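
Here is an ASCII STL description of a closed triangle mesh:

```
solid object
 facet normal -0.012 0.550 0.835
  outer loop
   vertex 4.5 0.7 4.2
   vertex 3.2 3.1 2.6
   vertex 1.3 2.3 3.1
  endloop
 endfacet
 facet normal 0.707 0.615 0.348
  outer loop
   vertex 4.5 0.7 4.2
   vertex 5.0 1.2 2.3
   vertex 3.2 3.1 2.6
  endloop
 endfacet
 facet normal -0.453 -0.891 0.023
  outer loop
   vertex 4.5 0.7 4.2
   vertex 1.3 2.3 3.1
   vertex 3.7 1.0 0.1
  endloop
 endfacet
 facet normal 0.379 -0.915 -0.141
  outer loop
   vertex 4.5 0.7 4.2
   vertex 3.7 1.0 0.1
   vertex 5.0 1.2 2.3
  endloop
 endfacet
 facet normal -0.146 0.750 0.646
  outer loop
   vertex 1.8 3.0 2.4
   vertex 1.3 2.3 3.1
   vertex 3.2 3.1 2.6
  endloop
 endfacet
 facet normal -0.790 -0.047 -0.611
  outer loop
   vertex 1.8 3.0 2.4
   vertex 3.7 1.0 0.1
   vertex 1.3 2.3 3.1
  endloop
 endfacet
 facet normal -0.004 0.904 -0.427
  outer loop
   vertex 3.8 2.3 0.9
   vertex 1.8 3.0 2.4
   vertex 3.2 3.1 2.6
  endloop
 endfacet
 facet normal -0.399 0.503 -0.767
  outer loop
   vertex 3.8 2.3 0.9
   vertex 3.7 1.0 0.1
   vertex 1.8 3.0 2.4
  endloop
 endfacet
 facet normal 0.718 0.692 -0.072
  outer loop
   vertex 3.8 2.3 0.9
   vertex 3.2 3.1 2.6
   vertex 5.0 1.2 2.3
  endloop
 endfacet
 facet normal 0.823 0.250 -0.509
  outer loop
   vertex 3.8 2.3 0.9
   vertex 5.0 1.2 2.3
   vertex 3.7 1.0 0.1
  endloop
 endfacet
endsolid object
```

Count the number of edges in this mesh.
15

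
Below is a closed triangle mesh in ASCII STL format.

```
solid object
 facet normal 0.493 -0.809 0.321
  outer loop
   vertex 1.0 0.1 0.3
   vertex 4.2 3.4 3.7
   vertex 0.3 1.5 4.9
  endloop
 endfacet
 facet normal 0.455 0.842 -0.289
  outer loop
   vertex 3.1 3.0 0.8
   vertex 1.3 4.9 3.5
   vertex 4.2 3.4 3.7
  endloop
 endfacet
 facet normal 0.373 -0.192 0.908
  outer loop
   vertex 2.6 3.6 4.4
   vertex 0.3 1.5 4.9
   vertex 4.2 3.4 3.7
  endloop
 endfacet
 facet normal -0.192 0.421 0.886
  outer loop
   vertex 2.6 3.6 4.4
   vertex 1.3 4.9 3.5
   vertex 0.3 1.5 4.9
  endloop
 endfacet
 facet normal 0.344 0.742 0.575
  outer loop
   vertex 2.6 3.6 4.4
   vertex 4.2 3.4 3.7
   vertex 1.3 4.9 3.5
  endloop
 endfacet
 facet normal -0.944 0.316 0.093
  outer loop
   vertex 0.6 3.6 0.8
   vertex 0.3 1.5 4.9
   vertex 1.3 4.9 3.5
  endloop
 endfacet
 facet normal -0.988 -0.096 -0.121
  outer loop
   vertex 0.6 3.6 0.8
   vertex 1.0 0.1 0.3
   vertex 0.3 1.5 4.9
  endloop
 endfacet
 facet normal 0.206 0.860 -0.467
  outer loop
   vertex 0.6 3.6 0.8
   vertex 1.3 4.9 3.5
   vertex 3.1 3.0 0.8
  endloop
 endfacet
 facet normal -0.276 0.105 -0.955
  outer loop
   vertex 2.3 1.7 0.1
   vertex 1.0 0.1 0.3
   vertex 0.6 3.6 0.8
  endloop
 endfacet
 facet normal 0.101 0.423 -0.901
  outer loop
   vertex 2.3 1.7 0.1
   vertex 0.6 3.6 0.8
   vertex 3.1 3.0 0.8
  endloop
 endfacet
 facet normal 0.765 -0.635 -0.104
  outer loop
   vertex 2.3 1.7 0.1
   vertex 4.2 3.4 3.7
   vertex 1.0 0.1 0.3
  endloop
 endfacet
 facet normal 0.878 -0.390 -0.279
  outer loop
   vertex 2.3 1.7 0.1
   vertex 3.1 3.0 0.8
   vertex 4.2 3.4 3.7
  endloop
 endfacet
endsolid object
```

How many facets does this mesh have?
12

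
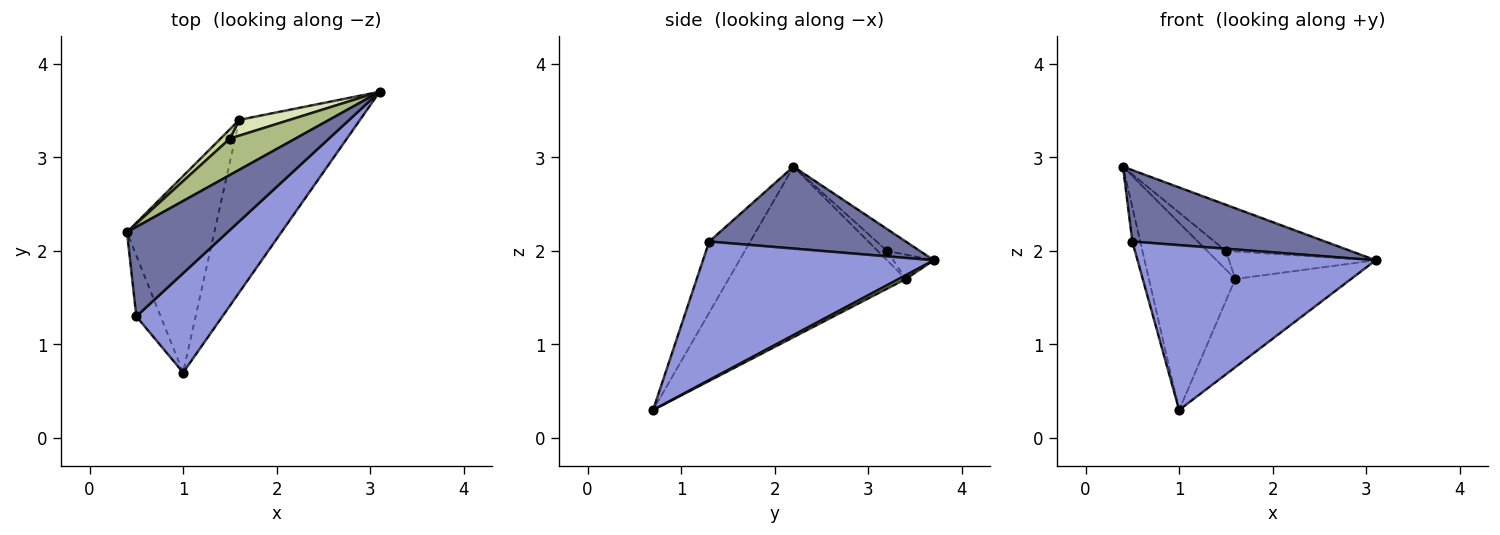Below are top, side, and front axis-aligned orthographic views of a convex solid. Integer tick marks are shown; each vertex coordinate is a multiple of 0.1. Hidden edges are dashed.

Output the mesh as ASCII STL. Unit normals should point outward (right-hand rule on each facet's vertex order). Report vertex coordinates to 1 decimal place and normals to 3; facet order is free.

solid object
 facet normal 0.537 -0.526 0.659
  outer loop
   vertex 0.5 1.3 2.1
   vertex 3.1 3.7 1.9
   vertex 0.4 2.2 2.9
  endloop
 endfacet
 facet normal -0.931 0.180 -0.318
  outer loop
   vertex 0.5 1.3 2.1
   vertex 0.4 2.2 2.9
   vertex 1.0 0.7 0.3
  endloop
 endfacet
 facet normal 0.639 -0.659 0.397
  outer loop
   vertex 0.5 1.3 2.1
   vertex 1.0 0.7 0.3
   vertex 3.1 3.7 1.9
  endloop
 endfacet
 facet normal -0.816 0.398 -0.418
  outer loop
   vertex 1.6 3.4 1.7
   vertex 1.0 0.7 0.3
   vertex 0.4 2.2 2.9
  endloop
 endfacet
 facet normal 0.028 0.455 -0.890
  outer loop
   vertex 1.6 3.4 1.7
   vertex 3.1 3.7 1.9
   vertex 1.0 0.7 0.3
  endloop
 endfacet
 facet normal -0.202 0.769 0.607
  outer loop
   vertex 1.5 3.2 2.0
   vertex 0.4 2.2 2.9
   vertex 3.1 3.7 1.9
  endloop
 endfacet
 facet normal -0.408 0.816 0.408
  outer loop
   vertex 1.5 3.2 2.0
   vertex 1.6 3.4 1.7
   vertex 0.4 2.2 2.9
  endloop
 endfacet
 facet normal -0.233 0.843 0.484
  outer loop
   vertex 1.5 3.2 2.0
   vertex 3.1 3.7 1.9
   vertex 1.6 3.4 1.7
  endloop
 endfacet
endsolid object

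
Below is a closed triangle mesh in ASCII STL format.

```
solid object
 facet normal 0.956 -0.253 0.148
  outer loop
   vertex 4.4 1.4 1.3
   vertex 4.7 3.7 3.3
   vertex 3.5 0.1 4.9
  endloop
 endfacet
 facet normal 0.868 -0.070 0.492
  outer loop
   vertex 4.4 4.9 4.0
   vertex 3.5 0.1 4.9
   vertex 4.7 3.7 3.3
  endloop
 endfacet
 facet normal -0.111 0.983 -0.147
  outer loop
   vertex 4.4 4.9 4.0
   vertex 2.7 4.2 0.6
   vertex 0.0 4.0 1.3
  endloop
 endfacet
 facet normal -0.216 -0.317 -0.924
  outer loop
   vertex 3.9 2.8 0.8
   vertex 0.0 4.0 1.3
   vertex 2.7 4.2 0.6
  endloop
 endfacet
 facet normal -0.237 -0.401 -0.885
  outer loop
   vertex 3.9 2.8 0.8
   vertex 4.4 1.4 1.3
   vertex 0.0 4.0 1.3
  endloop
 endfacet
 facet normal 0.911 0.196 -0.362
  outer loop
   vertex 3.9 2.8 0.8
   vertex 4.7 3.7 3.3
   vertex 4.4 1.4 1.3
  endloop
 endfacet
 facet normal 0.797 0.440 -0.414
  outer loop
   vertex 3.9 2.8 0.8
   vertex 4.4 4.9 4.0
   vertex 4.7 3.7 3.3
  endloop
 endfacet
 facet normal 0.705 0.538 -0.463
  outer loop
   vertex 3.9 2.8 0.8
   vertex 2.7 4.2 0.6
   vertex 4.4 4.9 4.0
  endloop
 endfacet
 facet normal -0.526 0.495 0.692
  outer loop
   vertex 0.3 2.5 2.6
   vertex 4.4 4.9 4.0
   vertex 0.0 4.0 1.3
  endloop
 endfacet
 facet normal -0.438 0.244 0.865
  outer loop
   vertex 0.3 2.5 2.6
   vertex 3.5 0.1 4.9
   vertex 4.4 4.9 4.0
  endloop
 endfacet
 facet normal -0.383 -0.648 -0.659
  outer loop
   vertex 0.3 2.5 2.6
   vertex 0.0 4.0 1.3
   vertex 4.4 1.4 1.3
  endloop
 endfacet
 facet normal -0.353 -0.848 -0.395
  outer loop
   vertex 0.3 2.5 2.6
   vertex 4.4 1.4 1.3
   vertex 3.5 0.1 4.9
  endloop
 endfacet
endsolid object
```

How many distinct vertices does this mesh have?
8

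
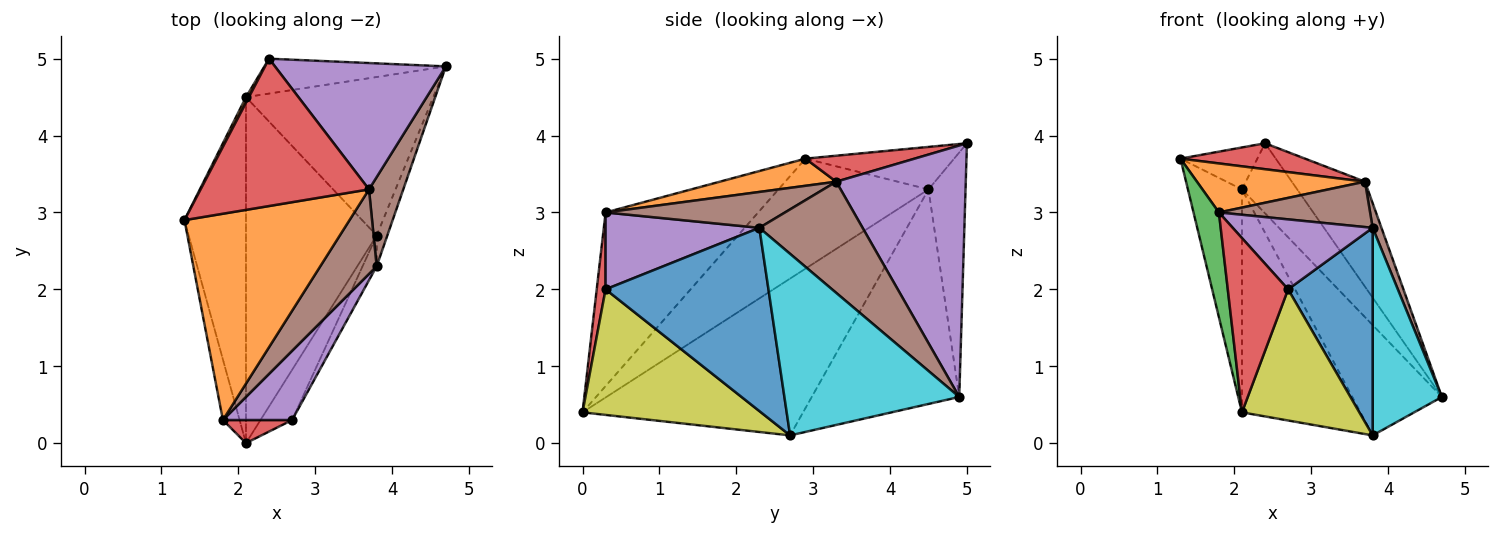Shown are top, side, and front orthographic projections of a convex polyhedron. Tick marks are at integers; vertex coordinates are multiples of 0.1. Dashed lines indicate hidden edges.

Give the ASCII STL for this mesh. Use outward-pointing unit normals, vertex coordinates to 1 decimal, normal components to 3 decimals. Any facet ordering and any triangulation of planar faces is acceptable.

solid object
 facet normal -0.833 0.300 -0.465
  outer loop
   vertex 2.1 4.5 3.3
   vertex 2.1 0.0 0.4
   vertex 1.3 2.9 3.7
  endloop
 endfacet
 facet normal -0.887 0.459 0.061
  outer loop
   vertex 2.1 4.5 3.3
   vertex 1.3 2.9 3.7
   vertex 2.4 5.0 3.9
  endloop
 endfacet
 facet normal -0.515 0.767 -0.382
  outer loop
   vertex 2.1 4.5 3.3
   vertex 2.4 5.0 3.9
   vertex 4.7 4.9 0.6
  endloop
 endfacet
 facet normal 0.150 -0.171 0.974
  outer loop
   vertex 3.7 3.3 3.4
   vertex 2.4 5.0 3.9
   vertex 1.3 2.9 3.7
  endloop
 endfacet
 facet normal 0.749 0.423 0.509
  outer loop
   vertex 3.7 3.3 3.4
   vertex 4.7 4.9 0.6
   vertex 2.4 5.0 3.9
  endloop
 endfacet
 facet normal 0.952 -0.081 0.294
  outer loop
   vertex 3.7 3.3 3.4
   vertex 3.8 2.3 2.8
   vertex 4.7 4.9 0.6
  endloop
 endfacet
 facet normal -0.685 0.416 -0.598
  outer loop
   vertex 3.8 2.7 0.1
   vertex 2.1 4.5 3.3
   vertex 4.7 4.9 0.6
  endloop
 endfacet
 facet normal -0.710 0.381 -0.592
  outer loop
   vertex 3.8 2.7 0.1
   vertex 2.1 0.0 0.4
   vertex 2.1 4.5 3.3
  endloop
 endfacet
 facet normal 0.818 -0.538 -0.206
  outer loop
   vertex 3.8 2.7 0.1
   vertex 2.7 0.3 2.0
   vertex 2.1 0.0 0.4
  endloop
 endfacet
 facet normal 0.928 -0.367 -0.054
  outer loop
   vertex 3.8 2.7 0.1
   vertex 4.7 4.9 0.6
   vertex 3.8 2.3 2.8
  endloop
 endfacet
 facet normal 0.885 -0.460 -0.068
  outer loop
   vertex 3.8 2.7 0.1
   vertex 3.8 2.3 2.8
   vertex 2.7 0.3 2.0
  endloop
 endfacet
 facet normal 0.158 -0.228 0.961
  outer loop
   vertex 1.8 0.3 3.0
   vertex 3.7 3.3 3.4
   vertex 1.3 2.9 3.7
  endloop
 endfacet
 facet normal -0.982 -0.163 -0.094
  outer loop
   vertex 1.8 0.3 3.0
   vertex 1.3 2.9 3.7
   vertex 2.1 0.0 0.4
  endloop
 endfacet
 facet normal 0.144 -0.981 0.130
  outer loop
   vertex 1.8 0.3 3.0
   vertex 2.1 0.0 0.4
   vertex 2.7 0.3 2.0
  endloop
 endfacet
 facet normal 0.616 -0.560 0.554
  outer loop
   vertex 1.8 0.3 3.0
   vertex 2.7 0.3 2.0
   vertex 3.8 2.3 2.8
  endloop
 endfacet
 facet normal 0.489 -0.412 0.769
  outer loop
   vertex 1.8 0.3 3.0
   vertex 3.8 2.3 2.8
   vertex 3.7 3.3 3.4
  endloop
 endfacet
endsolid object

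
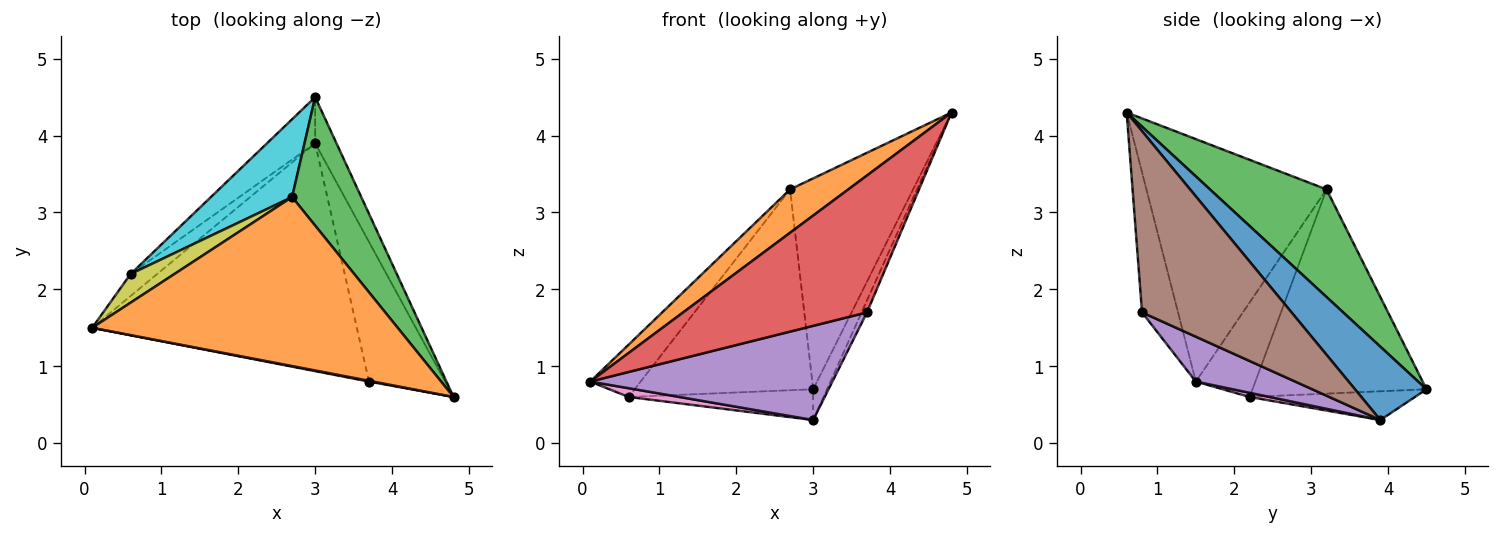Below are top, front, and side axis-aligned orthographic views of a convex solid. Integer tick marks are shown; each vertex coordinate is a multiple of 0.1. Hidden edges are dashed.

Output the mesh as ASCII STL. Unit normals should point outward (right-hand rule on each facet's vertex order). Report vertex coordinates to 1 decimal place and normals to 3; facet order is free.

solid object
 facet normal 0.944 0.183 -0.274
  outer loop
   vertex 3.0 3.9 0.3
   vertex 3.0 4.5 0.7
   vertex 4.8 0.6 4.3
  endloop
 endfacet
 facet normal -0.610 -0.197 0.768
  outer loop
   vertex 2.7 3.2 3.3
   vertex 0.1 1.5 0.8
   vertex 4.8 0.6 4.3
  endloop
 endfacet
 facet normal 0.629 0.664 0.404
  outer loop
   vertex 2.7 3.2 3.3
   vertex 4.8 0.6 4.3
   vertex 3.0 4.5 0.7
  endloop
 endfacet
 facet normal -0.192 -0.981 0.006
  outer loop
   vertex 3.7 0.8 1.7
   vertex 4.8 0.6 4.3
   vertex 0.1 1.5 0.8
  endloop
 endfacet
 facet normal 0.155 -0.377 -0.913
  outer loop
   vertex 3.7 0.8 1.7
   vertex 0.1 1.5 0.8
   vertex 3.0 3.9 0.3
  endloop
 endfacet
 facet normal 0.921 0.033 -0.387
  outer loop
   vertex 3.7 0.8 1.7
   vertex 3.0 3.9 0.3
   vertex 4.8 0.6 4.3
  endloop
 endfacet
 facet normal 0.144 -0.366 -0.920
  outer loop
   vertex 0.6 2.2 0.6
   vertex 3.0 3.9 0.3
   vertex 0.1 1.5 0.8
  endloop
 endfacet
 facet normal -0.445 0.497 -0.745
  outer loop
   vertex 0.6 2.2 0.6
   vertex 3.0 4.5 0.7
   vertex 3.0 3.9 0.3
  endloop
 endfacet
 facet normal -0.719 0.609 0.334
  outer loop
   vertex 0.6 2.2 0.6
   vertex 0.1 1.5 0.8
   vertex 2.7 3.2 3.3
  endloop
 endfacet
 facet normal -0.672 0.690 0.267
  outer loop
   vertex 0.6 2.2 0.6
   vertex 2.7 3.2 3.3
   vertex 3.0 4.5 0.7
  endloop
 endfacet
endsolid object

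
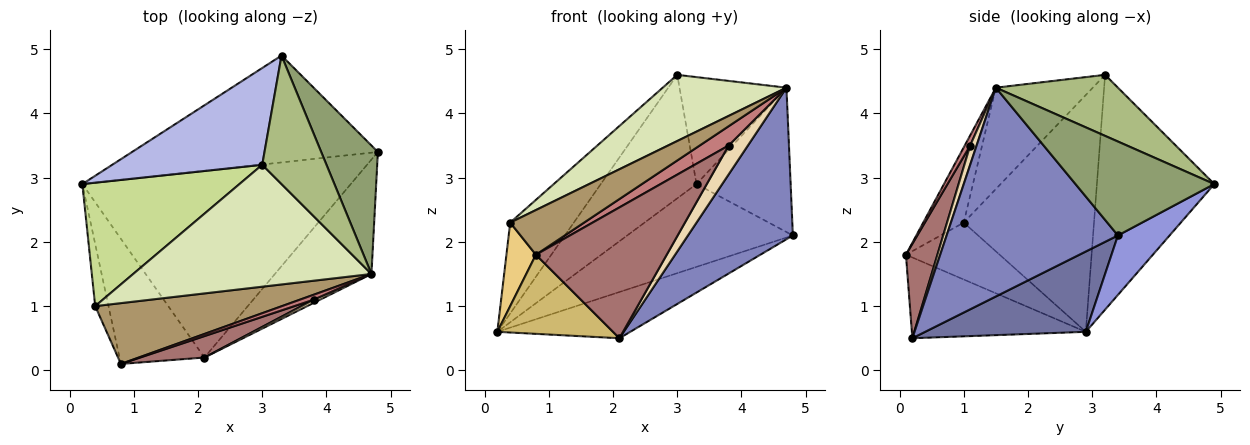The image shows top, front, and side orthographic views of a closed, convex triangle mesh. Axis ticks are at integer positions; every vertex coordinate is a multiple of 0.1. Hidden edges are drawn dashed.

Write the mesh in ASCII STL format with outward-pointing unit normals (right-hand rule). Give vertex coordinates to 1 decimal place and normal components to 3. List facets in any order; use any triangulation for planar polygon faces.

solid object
 facet normal 0.279 0.231 -0.932
  outer loop
   vertex 2.1 0.2 0.5
   vertex 0.2 2.9 0.6
   vertex 4.8 3.4 2.1
  endloop
 endfacet
 facet normal 0.793 -0.486 -0.367
  outer loop
   vertex 4.7 1.5 4.4
   vertex 2.1 0.2 0.5
   vertex 4.8 3.4 2.1
  endloop
 endfacet
 facet normal 0.188 0.602 -0.776
  outer loop
   vertex 3.3 4.9 2.9
   vertex 4.8 3.4 2.1
   vertex 0.2 2.9 0.6
  endloop
 endfacet
 facet normal -0.695 0.566 0.444
  outer loop
   vertex 3.3 4.9 2.9
   vertex 0.2 2.9 0.6
   vertex 3.0 3.2 4.6
  endloop
 endfacet
 facet normal 0.740 0.502 0.447
  outer loop
   vertex 3.3 4.9 2.9
   vertex 4.7 1.5 4.4
   vertex 4.8 3.4 2.1
  endloop
 endfacet
 facet normal 0.590 0.517 0.621
  outer loop
   vertex 3.3 4.9 2.9
   vertex 3.0 3.2 4.6
   vertex 4.7 1.5 4.4
  endloop
 endfacet
 facet normal -0.772 0.377 0.512
  outer loop
   vertex 0.4 1.0 2.3
   vertex 3.0 3.2 4.6
   vertex 0.2 2.9 0.6
  endloop
 endfacet
 facet normal -0.350 -0.447 0.823
  outer loop
   vertex 0.4 1.0 2.3
   vertex 4.7 1.5 4.4
   vertex 3.0 3.2 4.6
  endloop
 endfacet
 facet normal -0.309 -0.563 0.766
  outer loop
   vertex 0.8 0.1 1.8
   vertex 4.7 1.5 4.4
   vertex 0.4 1.0 2.3
  endloop
 endfacet
 facet normal -0.627 -0.417 -0.659
  outer loop
   vertex 0.8 0.1 1.8
   vertex 0.2 2.9 0.6
   vertex 2.1 0.2 0.5
  endloop
 endfacet
 facet normal -0.931 -0.293 -0.218
  outer loop
   vertex 0.8 0.1 1.8
   vertex 0.4 1.0 2.3
   vertex 0.2 2.9 0.6
  endloop
 endfacet
 facet normal 0.314 -0.943 0.105
  outer loop
   vertex 3.8 1.1 3.5
   vertex 2.1 0.2 0.5
   vertex 4.7 1.5 4.4
  endloop
 endfacet
 facet normal 0.231 -0.960 0.157
  outer loop
   vertex 3.8 1.1 3.5
   vertex 0.8 0.1 1.8
   vertex 2.1 0.2 0.5
  endloop
 endfacet
 facet normal 0.179 -0.953 0.244
  outer loop
   vertex 3.8 1.1 3.5
   vertex 4.7 1.5 4.4
   vertex 0.8 0.1 1.8
  endloop
 endfacet
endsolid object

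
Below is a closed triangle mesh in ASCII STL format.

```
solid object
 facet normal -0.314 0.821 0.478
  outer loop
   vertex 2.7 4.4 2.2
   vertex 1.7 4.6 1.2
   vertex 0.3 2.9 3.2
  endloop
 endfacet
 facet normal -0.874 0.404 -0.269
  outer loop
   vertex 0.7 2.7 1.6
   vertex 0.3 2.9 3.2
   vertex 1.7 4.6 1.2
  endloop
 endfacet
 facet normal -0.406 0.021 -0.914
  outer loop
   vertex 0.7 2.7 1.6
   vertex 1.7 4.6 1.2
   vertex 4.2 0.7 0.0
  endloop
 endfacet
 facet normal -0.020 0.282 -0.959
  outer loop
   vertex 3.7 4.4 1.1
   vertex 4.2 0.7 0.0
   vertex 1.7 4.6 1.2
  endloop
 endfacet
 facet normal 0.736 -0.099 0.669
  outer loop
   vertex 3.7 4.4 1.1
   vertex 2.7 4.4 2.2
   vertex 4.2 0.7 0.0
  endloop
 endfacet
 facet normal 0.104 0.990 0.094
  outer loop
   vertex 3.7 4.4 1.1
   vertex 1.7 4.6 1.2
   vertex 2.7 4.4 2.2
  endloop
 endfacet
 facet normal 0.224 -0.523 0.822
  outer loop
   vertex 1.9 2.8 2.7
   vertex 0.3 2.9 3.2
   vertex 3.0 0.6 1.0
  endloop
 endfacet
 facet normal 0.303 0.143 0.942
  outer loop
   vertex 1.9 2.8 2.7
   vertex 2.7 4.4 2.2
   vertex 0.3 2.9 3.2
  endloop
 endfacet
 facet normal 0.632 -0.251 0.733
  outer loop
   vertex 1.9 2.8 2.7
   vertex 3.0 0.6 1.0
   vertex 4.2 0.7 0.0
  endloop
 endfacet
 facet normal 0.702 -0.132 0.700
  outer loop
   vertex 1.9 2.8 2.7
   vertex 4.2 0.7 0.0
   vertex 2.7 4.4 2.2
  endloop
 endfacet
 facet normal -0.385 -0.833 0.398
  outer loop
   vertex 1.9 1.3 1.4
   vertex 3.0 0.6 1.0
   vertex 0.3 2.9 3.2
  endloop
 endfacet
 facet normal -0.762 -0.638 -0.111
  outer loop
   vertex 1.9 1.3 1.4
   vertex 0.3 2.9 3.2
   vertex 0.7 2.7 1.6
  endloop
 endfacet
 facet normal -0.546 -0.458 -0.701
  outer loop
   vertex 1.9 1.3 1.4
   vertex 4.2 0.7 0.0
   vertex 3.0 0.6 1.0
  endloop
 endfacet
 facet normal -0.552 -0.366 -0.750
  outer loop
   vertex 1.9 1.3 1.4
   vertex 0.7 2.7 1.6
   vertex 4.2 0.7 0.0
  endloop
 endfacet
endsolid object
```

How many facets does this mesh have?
14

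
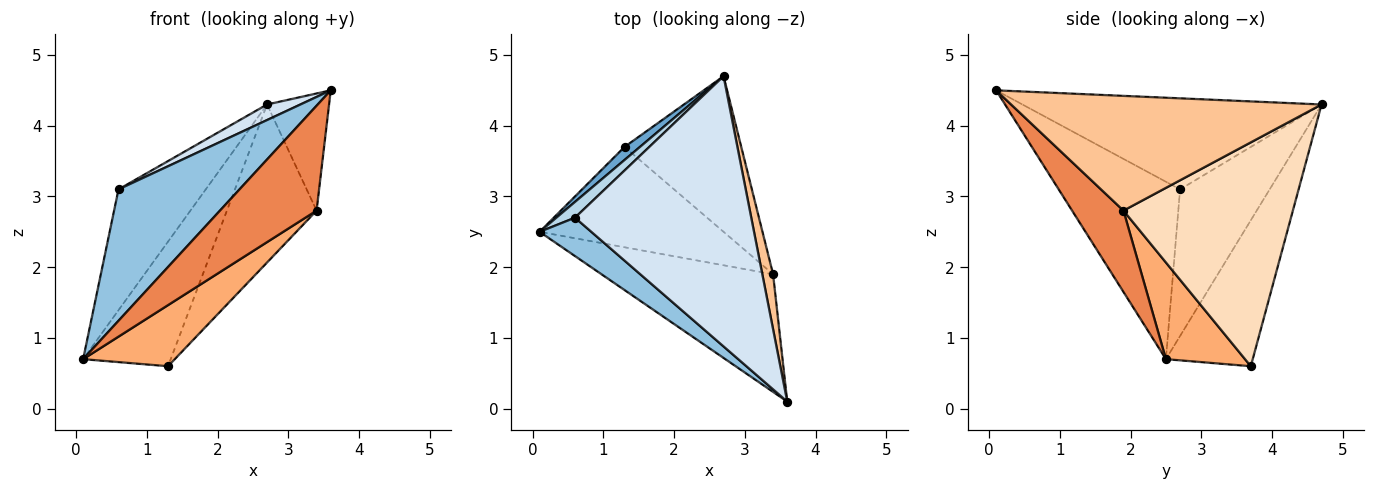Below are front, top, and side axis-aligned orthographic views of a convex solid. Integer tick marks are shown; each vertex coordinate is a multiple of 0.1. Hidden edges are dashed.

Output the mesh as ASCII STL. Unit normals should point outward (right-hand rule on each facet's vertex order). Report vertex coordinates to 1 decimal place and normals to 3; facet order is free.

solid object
 facet normal -0.702 0.708 0.074
  outer loop
   vertex 1.3 3.7 0.6
   vertex 0.1 2.5 0.7
   vertex 2.7 4.7 4.3
  endloop
 endfacet
 facet normal -0.694 -0.691 0.202
  outer loop
   vertex 0.6 2.7 3.1
   vertex 0.1 2.5 0.7
   vertex 3.6 0.1 4.5
  endloop
 endfacet
 facet normal -0.714 0.695 0.091
  outer loop
   vertex 0.6 2.7 3.1
   vertex 2.7 4.7 4.3
   vertex 0.1 2.5 0.7
  endloop
 endfacet
 facet normal -0.458 -0.051 0.887
  outer loop
   vertex 0.6 2.7 3.1
   vertex 3.6 0.1 4.5
   vertex 2.7 4.7 4.3
  endloop
 endfacet
 facet normal 0.334 -0.627 -0.704
  outer loop
   vertex 3.4 1.9 2.8
   vertex 3.6 0.1 4.5
   vertex 0.1 2.5 0.7
  endloop
 endfacet
 facet normal 0.410 -0.474 -0.779
  outer loop
   vertex 3.4 1.9 2.8
   vertex 0.1 2.5 0.7
   vertex 1.3 3.7 0.6
  endloop
 endfacet
 facet normal 0.977 0.195 0.092
  outer loop
   vertex 3.4 1.9 2.8
   vertex 2.7 4.7 4.3
   vertex 3.6 0.1 4.5
  endloop
 endfacet
 facet normal 0.803 0.425 -0.419
  outer loop
   vertex 3.4 1.9 2.8
   vertex 1.3 3.7 0.6
   vertex 2.7 4.7 4.3
  endloop
 endfacet
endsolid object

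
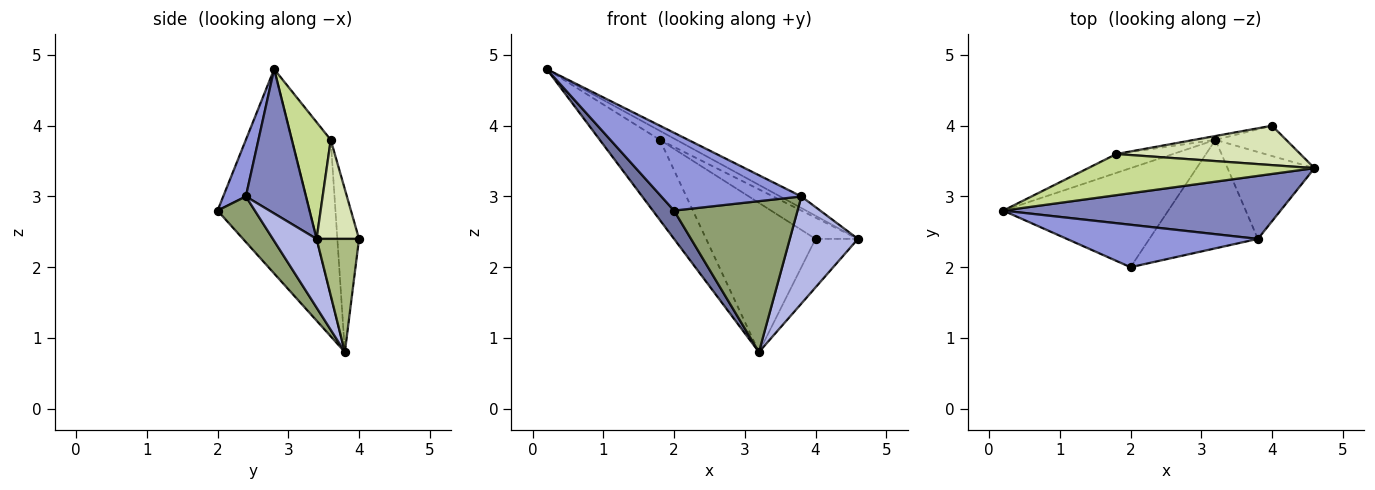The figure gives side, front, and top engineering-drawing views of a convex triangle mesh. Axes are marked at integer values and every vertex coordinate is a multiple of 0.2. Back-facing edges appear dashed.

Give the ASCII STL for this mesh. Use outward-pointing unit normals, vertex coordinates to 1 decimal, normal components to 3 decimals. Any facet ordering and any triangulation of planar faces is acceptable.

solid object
 facet normal -0.766 -0.177 -0.618
  outer loop
   vertex 3.2 3.8 0.8
   vertex 2.0 2.0 2.8
   vertex 0.2 2.8 4.8
  endloop
 endfacet
 facet normal 0.456 0.161 0.876
  outer loop
   vertex 3.8 2.4 3.0
   vertex 4.6 3.4 2.4
   vertex 0.2 2.8 4.8
  endloop
 endfacet
 facet normal 0.140 -0.869 0.474
  outer loop
   vertex 3.8 2.4 3.0
   vertex 0.2 2.8 4.8
   vertex 2.0 2.0 2.8
  endloop
 endfacet
 facet normal 0.446 -0.695 -0.564
  outer loop
   vertex 3.8 2.4 3.0
   vertex 3.2 3.8 0.8
   vertex 4.6 3.4 2.4
  endloop
 endfacet
 facet normal 0.238 -0.789 -0.567
  outer loop
   vertex 3.8 2.4 3.0
   vertex 2.0 2.0 2.8
   vertex 3.2 3.8 0.8
  endloop
 endfacet
 facet normal 0.647 0.647 -0.404
  outer loop
   vertex 4.0 4.0 2.4
   vertex 4.6 3.4 2.4
   vertex 3.2 3.8 0.8
  endloop
 endfacet
 facet normal 0.450 0.191 0.872
  outer loop
   vertex 1.8 3.6 3.8
   vertex 0.2 2.8 4.8
   vertex 4.6 3.4 2.4
  endloop
 endfacet
 facet normal 0.428 0.428 0.796
  outer loop
   vertex 1.8 3.6 3.8
   vertex 4.6 3.4 2.4
   vertex 4.0 4.0 2.4
  endloop
 endfacet
 facet normal -0.533 0.824 -0.194
  outer loop
   vertex 1.8 3.6 3.8
   vertex 3.2 3.8 0.8
   vertex 0.2 2.8 4.8
  endloop
 endfacet
 facet normal -0.194 0.981 -0.025
  outer loop
   vertex 1.8 3.6 3.8
   vertex 4.0 4.0 2.4
   vertex 3.2 3.8 0.8
  endloop
 endfacet
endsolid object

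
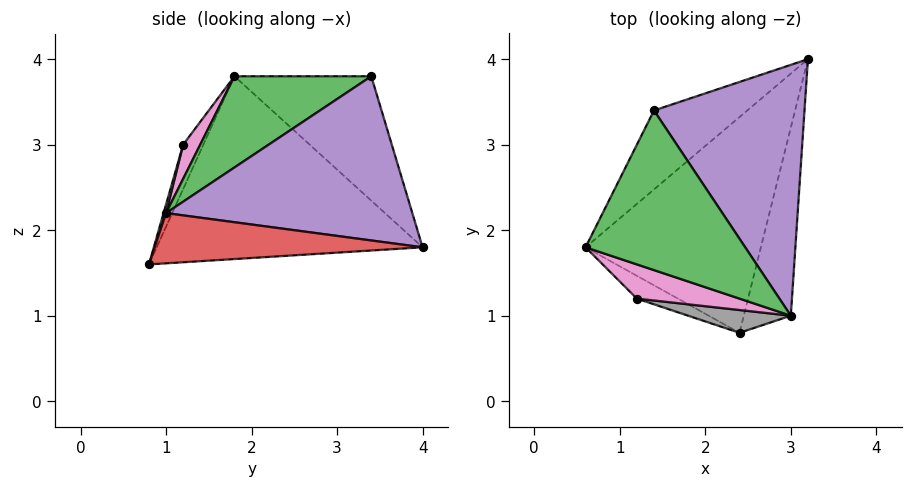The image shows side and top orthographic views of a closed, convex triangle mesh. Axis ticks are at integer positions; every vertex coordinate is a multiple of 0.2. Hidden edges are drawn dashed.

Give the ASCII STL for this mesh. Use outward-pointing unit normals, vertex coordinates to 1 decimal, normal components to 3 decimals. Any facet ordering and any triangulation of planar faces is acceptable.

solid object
 facet normal -0.704 0.218 -0.675
  outer loop
   vertex 2.4 0.8 1.6
   vertex 0.6 1.8 3.8
   vertex 3.2 4.0 1.8
  endloop
 endfacet
 facet normal -0.743 0.371 -0.557
  outer loop
   vertex 1.4 3.4 3.8
   vertex 3.2 4.0 1.8
   vertex 0.6 1.8 3.8
  endloop
 endfacet
 facet normal 0.482 -0.241 0.843
  outer loop
   vertex 3.0 1.0 2.2
   vertex 1.4 3.4 3.8
   vertex 0.6 1.8 3.8
  endloop
 endfacet
 facet normal 0.723 -0.138 -0.677
  outer loop
   vertex 3.0 1.0 2.2
   vertex 2.4 0.8 1.6
   vertex 3.2 4.0 1.8
  endloop
 endfacet
 facet normal 0.737 0.041 0.675
  outer loop
   vertex 3.0 1.0 2.2
   vertex 3.2 4.0 1.8
   vertex 1.4 3.4 3.8
  endloop
 endfacet
 facet normal -0.724 0.167 -0.669
  outer loop
   vertex 1.2 1.2 3.0
   vertex 0.6 1.8 3.8
   vertex 2.4 0.8 1.6
  endloop
 endfacet
 facet normal 0.229 -0.688 0.688
  outer loop
   vertex 1.2 1.2 3.0
   vertex 3.0 1.0 2.2
   vertex 0.6 1.8 3.8
  endloop
 endfacet
 facet normal 0.024 -0.955 0.294
  outer loop
   vertex 1.2 1.2 3.0
   vertex 2.4 0.8 1.6
   vertex 3.0 1.0 2.2
  endloop
 endfacet
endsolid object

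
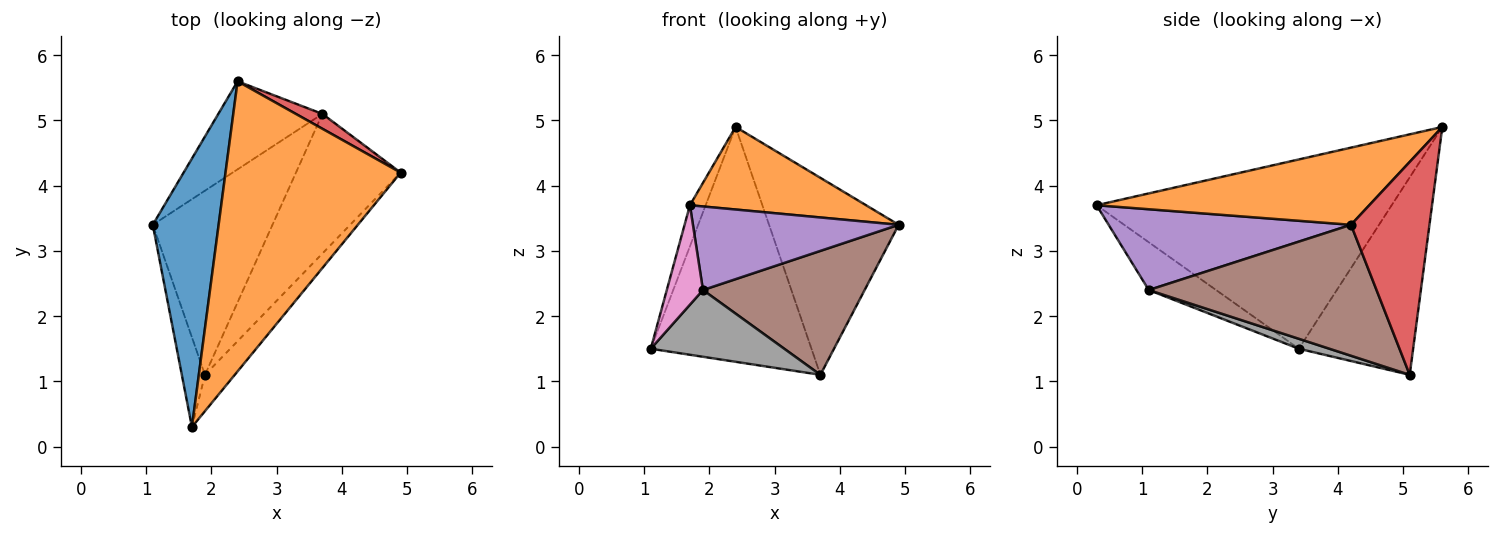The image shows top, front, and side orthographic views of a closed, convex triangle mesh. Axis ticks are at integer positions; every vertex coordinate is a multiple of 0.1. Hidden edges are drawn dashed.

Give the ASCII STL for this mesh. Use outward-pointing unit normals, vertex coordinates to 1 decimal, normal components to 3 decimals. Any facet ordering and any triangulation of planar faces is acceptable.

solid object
 facet normal -0.943 0.050 0.328
  outer loop
   vertex 2.4 5.6 4.9
   vertex 1.1 3.4 1.5
   vertex 1.7 0.3 3.7
  endloop
 endfacet
 facet normal 0.390 -0.252 0.886
  outer loop
   vertex 2.4 5.6 4.9
   vertex 1.7 0.3 3.7
   vertex 4.9 4.2 3.4
  endloop
 endfacet
 facet normal -0.554 0.779 -0.292
  outer loop
   vertex 3.7 5.1 1.1
   vertex 1.1 3.4 1.5
   vertex 2.4 5.6 4.9
  endloop
 endfacet
 facet normal 0.517 0.854 0.064
  outer loop
   vertex 3.7 5.1 1.1
   vertex 2.4 5.6 4.9
   vertex 4.9 4.2 3.4
  endloop
 endfacet
 facet normal 0.734 -0.623 -0.270
  outer loop
   vertex 1.9 1.1 2.4
   vertex 4.9 4.2 3.4
   vertex 1.7 0.3 3.7
  endloop
 endfacet
 facet normal 0.683 -0.485 -0.546
  outer loop
   vertex 1.9 1.1 2.4
   vertex 3.7 5.1 1.1
   vertex 4.9 4.2 3.4
  endloop
 endfacet
 facet normal -0.810 -0.435 -0.393
  outer loop
   vertex 1.9 1.1 2.4
   vertex 1.7 0.3 3.7
   vertex 1.1 3.4 1.5
  endloop
 endfacet
 facet normal 0.078 -0.340 -0.937
  outer loop
   vertex 1.9 1.1 2.4
   vertex 1.1 3.4 1.5
   vertex 3.7 5.1 1.1
  endloop
 endfacet
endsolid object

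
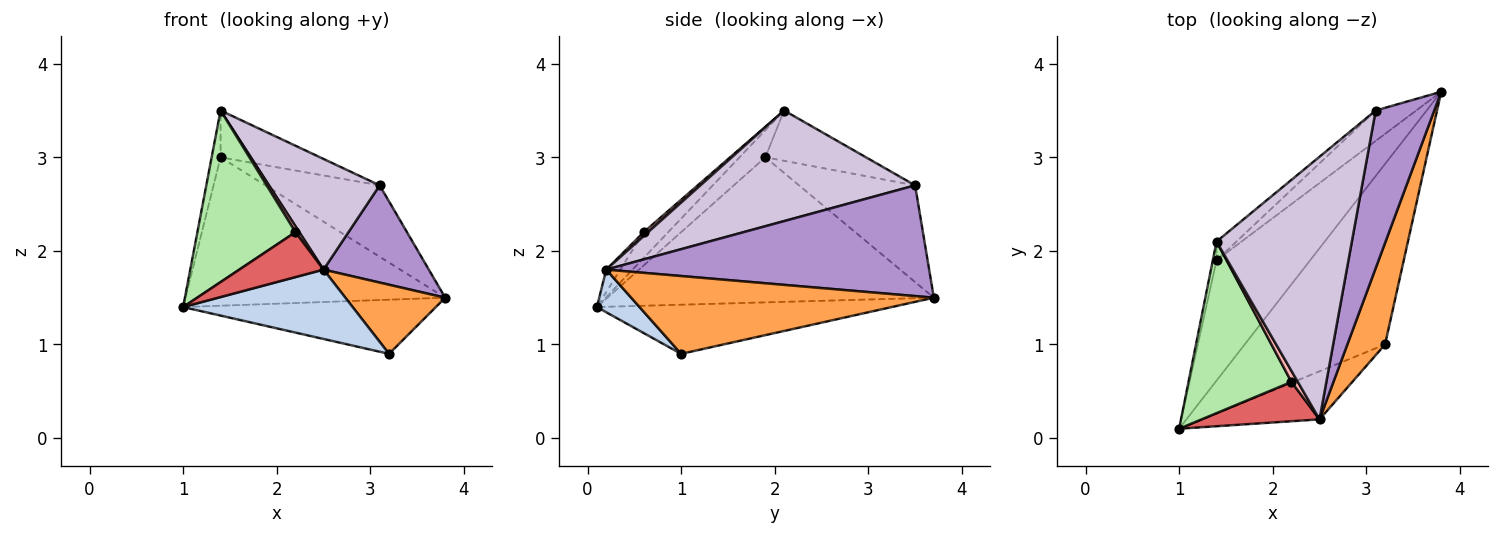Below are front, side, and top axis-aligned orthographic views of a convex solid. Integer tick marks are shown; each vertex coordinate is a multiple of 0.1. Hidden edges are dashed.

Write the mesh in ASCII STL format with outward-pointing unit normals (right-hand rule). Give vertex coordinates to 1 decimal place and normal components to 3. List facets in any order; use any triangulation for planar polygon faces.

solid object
 facet normal -0.318 0.272 -0.908
  outer loop
   vertex 3.2 1.0 0.9
   vertex 1.0 0.1 1.4
   vertex 3.8 3.7 1.5
  endloop
 endfacet
 facet normal 0.202 -0.805 -0.558
  outer loop
   vertex 2.5 0.2 1.8
   vertex 1.0 0.1 1.4
   vertex 3.2 1.0 0.9
  endloop
 endfacet
 facet normal 0.863 -0.285 0.418
  outer loop
   vertex 2.5 0.2 1.8
   vertex 3.2 1.0 0.9
   vertex 3.8 3.7 1.5
  endloop
 endfacet
 facet normal -0.699 0.556 -0.451
  outer loop
   vertex 1.4 1.9 3.0
   vertex 3.8 3.7 1.5
   vertex 1.0 0.1 1.4
  endloop
 endfacet
 facet normal -0.937 0.323 -0.129
  outer loop
   vertex 1.4 1.9 3.0
   vertex 1.0 0.1 1.4
   vertex 1.4 2.1 3.5
  endloop
 endfacet
 facet normal -0.174 -0.696 0.696
  outer loop
   vertex 2.2 0.6 2.2
   vertex 1.4 2.1 3.5
   vertex 1.0 0.1 1.4
  endloop
 endfacet
 facet normal -0.124 -0.747 0.653
  outer loop
   vertex 2.2 0.6 2.2
   vertex 1.0 0.1 1.4
   vertex 2.5 0.2 1.8
  endloop
 endfacet
 facet normal 0.476 -0.417 0.774
  outer loop
   vertex 2.2 0.6 2.2
   vertex 2.5 0.2 1.8
   vertex 1.4 2.1 3.5
  endloop
 endfacet
 facet normal 0.849 -0.277 0.449
  outer loop
   vertex 3.1 3.5 2.7
   vertex 2.5 0.2 1.8
   vertex 3.8 3.7 1.5
  endloop
 endfacet
 facet normal 0.602 -0.310 0.736
  outer loop
   vertex 3.1 3.5 2.7
   vertex 1.4 2.1 3.5
   vertex 2.5 0.2 1.8
  endloop
 endfacet
 facet normal -0.683 0.672 -0.286
  outer loop
   vertex 3.1 3.5 2.7
   vertex 3.8 3.7 1.5
   vertex 1.4 1.9 3.0
  endloop
 endfacet
 facet normal -0.685 0.677 -0.271
  outer loop
   vertex 3.1 3.5 2.7
   vertex 1.4 1.9 3.0
   vertex 1.4 2.1 3.5
  endloop
 endfacet
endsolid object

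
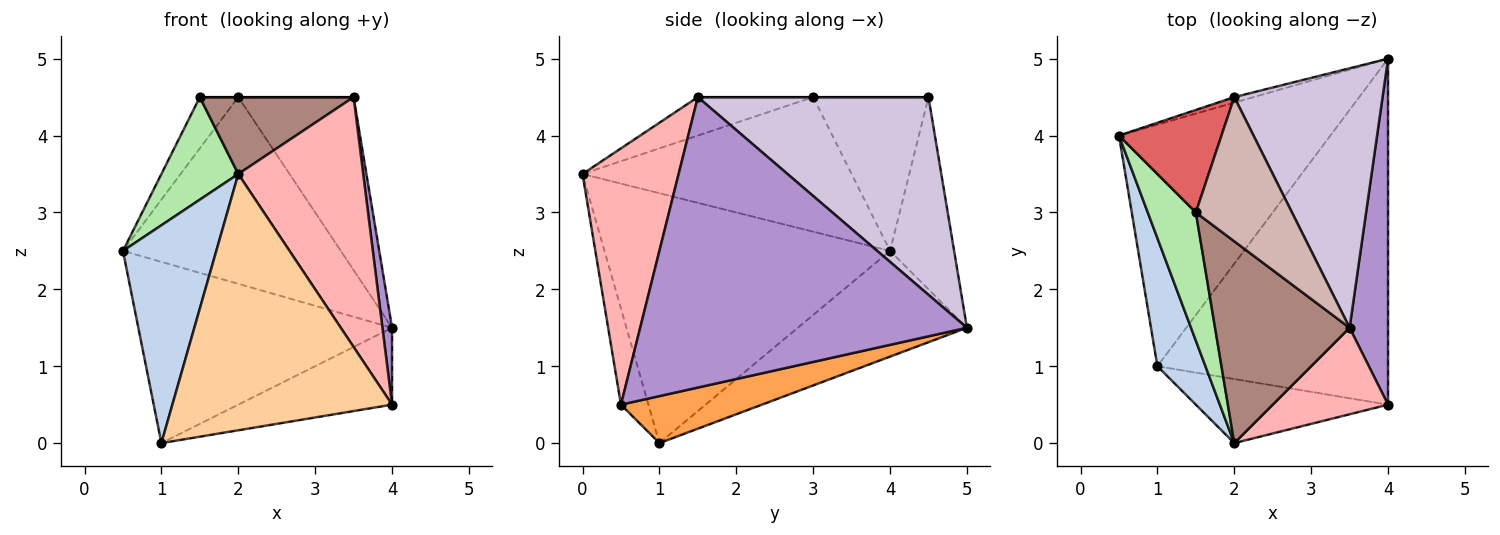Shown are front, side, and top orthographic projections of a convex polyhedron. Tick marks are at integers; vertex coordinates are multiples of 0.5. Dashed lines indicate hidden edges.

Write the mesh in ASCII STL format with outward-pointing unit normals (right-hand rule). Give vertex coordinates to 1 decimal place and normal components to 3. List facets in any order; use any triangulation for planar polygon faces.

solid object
 facet normal -0.371 0.557 -0.743
  outer loop
   vertex 1.0 1.0 0.0
   vertex 0.5 4.0 2.5
   vertex 4.0 5.0 1.5
  endloop
 endfacet
 facet normal -0.935 -0.306 0.180
  outer loop
   vertex 1.0 1.0 0.0
   vertex 2.0 0.0 3.5
   vertex 0.5 4.0 2.5
  endloop
 endfacet
 facet normal 0.195 0.213 -0.957
  outer loop
   vertex 4.0 0.5 0.5
   vertex 1.0 1.0 0.0
   vertex 4.0 5.0 1.5
  endloop
 endfacet
 facet normal -0.120 -0.963 -0.241
  outer loop
   vertex 4.0 0.5 0.5
   vertex 2.0 0.0 3.5
   vertex 1.0 1.0 0.0
  endloop
 endfacet
 facet normal -0.282 0.959 -0.028
  outer loop
   vertex 2.0 4.5 4.5
   vertex 4.0 5.0 1.5
   vertex 0.5 4.0 2.5
  endloop
 endfacet
 facet normal -0.909 -0.260 0.325
  outer loop
   vertex 1.5 3.0 4.5
   vertex 0.5 4.0 2.5
   vertex 2.0 0.0 3.5
  endloop
 endfacet
 facet normal -0.802 0.267 0.535
  outer loop
   vertex 1.5 3.0 4.5
   vertex 2.0 4.5 4.5
   vertex 0.5 4.0 2.5
  endloop
 endfacet
 facet normal 0.588 -0.764 0.265
  outer loop
   vertex 3.5 1.5 4.5
   vertex 2.0 0.0 3.5
   vertex 4.0 0.5 0.5
  endloop
 endfacet
 facet normal 0.991 -0.029 0.131
  outer loop
   vertex 3.5 1.5 4.5
   vertex 4.0 0.5 0.5
   vertex 4.0 5.0 1.5
  endloop
 endfacet
 facet normal 0.743 0.371 0.557
  outer loop
   vertex 3.5 1.5 4.5
   vertex 4.0 5.0 1.5
   vertex 2.0 4.5 4.5
  endloop
 endfacet
 facet normal -0.258 -0.344 0.903
  outer loop
   vertex 3.5 1.5 4.5
   vertex 1.5 3.0 4.5
   vertex 2.0 0.0 3.5
  endloop
 endfacet
 facet normal 0.000 0.000 1.000
  outer loop
   vertex 3.5 1.5 4.5
   vertex 2.0 4.5 4.5
   vertex 1.5 3.0 4.5
  endloop
 endfacet
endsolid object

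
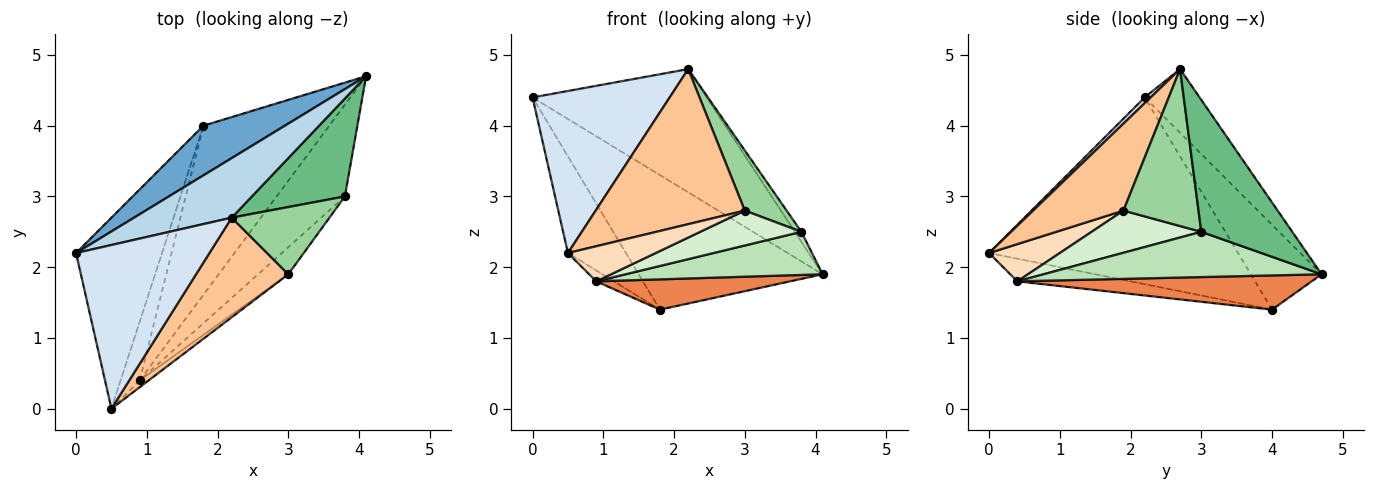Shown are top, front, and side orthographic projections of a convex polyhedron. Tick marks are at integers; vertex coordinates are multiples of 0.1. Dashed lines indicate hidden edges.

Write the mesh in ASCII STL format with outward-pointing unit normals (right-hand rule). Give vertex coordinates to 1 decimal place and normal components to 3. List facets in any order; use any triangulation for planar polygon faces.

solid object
 facet normal -0.339 0.882 0.326
  outer loop
   vertex 1.8 4.0 1.4
   vertex 0.0 2.2 4.4
   vertex 4.1 4.7 1.9
  endloop
 endfacet
 facet normal -0.889 0.207 -0.409
  outer loop
   vertex 1.8 4.0 1.4
   vertex 0.5 0.0 2.2
   vertex 0.0 2.2 4.4
  endloop
 endfacet
 facet normal -0.273 0.866 0.419
  outer loop
   vertex 2.2 2.7 4.8
   vertex 4.1 4.7 1.9
   vertex 0.0 2.2 4.4
  endloop
 endfacet
 facet normal 0.031 -0.703 0.710
  outer loop
   vertex 2.2 2.7 4.8
   vertex 0.0 2.2 4.4
   vertex 0.5 0.0 2.2
  endloop
 endfacet
 facet normal 0.259 -0.170 -0.951
  outer loop
   vertex 0.9 0.4 1.8
   vertex 1.8 4.0 1.4
   vertex 4.1 4.7 1.9
  endloop
 endfacet
 facet normal -0.759 0.119 -0.640
  outer loop
   vertex 0.9 0.4 1.8
   vertex 0.5 0.0 2.2
   vertex 1.8 4.0 1.4
  endloop
 endfacet
 facet normal 0.454 -0.750 0.482
  outer loop
   vertex 3.0 1.9 2.8
   vertex 2.2 2.7 4.8
   vertex 0.5 0.0 2.2
  endloop
 endfacet
 facet normal 0.621 -0.770 -0.149
  outer loop
   vertex 3.0 1.9 2.8
   vertex 0.5 0.0 2.2
   vertex 0.9 0.4 1.8
  endloop
 endfacet
 facet normal 0.816 0.059 0.575
  outer loop
   vertex 3.8 3.0 2.5
   vertex 4.1 4.7 1.9
   vertex 2.2 2.7 4.8
  endloop
 endfacet
 facet normal 0.767 -0.428 0.478
  outer loop
   vertex 3.8 3.0 2.5
   vertex 2.2 2.7 4.8
   vertex 3.0 1.9 2.8
  endloop
 endfacet
 facet normal 0.514 -0.365 -0.776
  outer loop
   vertex 3.8 3.0 2.5
   vertex 0.9 0.4 1.8
   vertex 4.1 4.7 1.9
  endloop
 endfacet
 facet normal 0.650 -0.600 -0.466
  outer loop
   vertex 3.8 3.0 2.5
   vertex 3.0 1.9 2.8
   vertex 0.9 0.4 1.8
  endloop
 endfacet
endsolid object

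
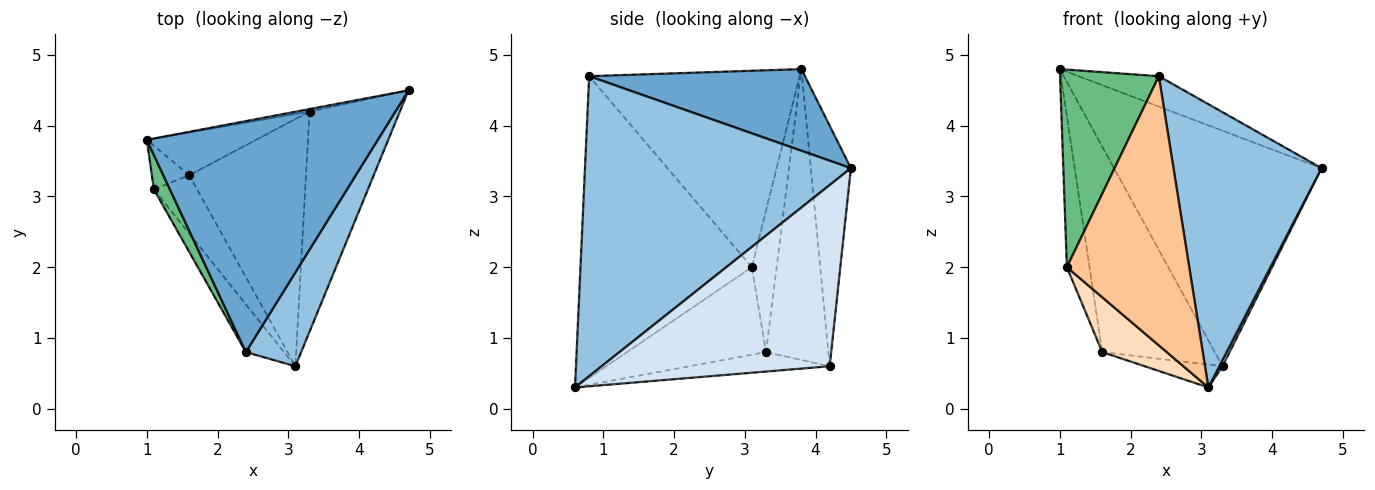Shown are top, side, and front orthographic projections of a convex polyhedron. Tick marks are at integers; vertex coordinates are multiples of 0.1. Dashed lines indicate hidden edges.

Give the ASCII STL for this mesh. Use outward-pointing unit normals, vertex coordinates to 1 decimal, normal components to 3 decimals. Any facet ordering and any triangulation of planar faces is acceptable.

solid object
 facet normal 0.331 0.123 0.936
  outer loop
   vertex 2.4 0.8 4.7
   vertex 4.7 4.5 3.4
   vertex 1.0 3.8 4.8
  endloop
 endfacet
 facet normal 0.863 -0.480 0.159
  outer loop
   vertex 2.4 0.8 4.7
   vertex 3.1 0.6 0.3
   vertex 4.7 4.5 3.4
  endloop
 endfacet
 facet normal -0.190 0.982 -0.010
  outer loop
   vertex 3.3 4.2 0.6
   vertex 1.0 3.8 4.8
   vertex 4.7 4.5 3.4
  endloop
 endfacet
 facet normal 0.895 -0.013 -0.446
  outer loop
   vertex 3.3 4.2 0.6
   vertex 4.7 4.5 3.4
   vertex 3.1 0.6 0.3
  endloop
 endfacet
 facet normal -0.477 0.861 -0.179
  outer loop
   vertex 1.6 3.3 0.8
   vertex 1.0 3.8 4.8
   vertex 3.3 4.2 0.6
  endloop
 endfacet
 facet normal -0.164 0.091 -0.982
  outer loop
   vertex 1.6 3.3 0.8
   vertex 3.3 4.2 0.6
   vertex 3.1 0.6 0.3
  endloop
 endfacet
 facet normal -0.810 -0.578 -0.103
  outer loop
   vertex 1.1 3.1 2.0
   vertex 3.1 0.6 0.3
   vertex 2.4 0.8 4.7
  endloop
 endfacet
 facet normal -0.828 -0.384 -0.409
  outer loop
   vertex 1.1 3.1 2.0
   vertex 1.6 3.3 0.8
   vertex 3.1 0.6 0.3
  endloop
 endfacet
 facet normal -0.903 -0.424 0.074
  outer loop
   vertex 1.1 3.1 2.0
   vertex 2.4 0.8 4.7
   vertex 1.0 3.8 4.8
  endloop
 endfacet
 facet normal -0.724 0.662 -0.191
  outer loop
   vertex 1.1 3.1 2.0
   vertex 1.0 3.8 4.8
   vertex 1.6 3.3 0.8
  endloop
 endfacet
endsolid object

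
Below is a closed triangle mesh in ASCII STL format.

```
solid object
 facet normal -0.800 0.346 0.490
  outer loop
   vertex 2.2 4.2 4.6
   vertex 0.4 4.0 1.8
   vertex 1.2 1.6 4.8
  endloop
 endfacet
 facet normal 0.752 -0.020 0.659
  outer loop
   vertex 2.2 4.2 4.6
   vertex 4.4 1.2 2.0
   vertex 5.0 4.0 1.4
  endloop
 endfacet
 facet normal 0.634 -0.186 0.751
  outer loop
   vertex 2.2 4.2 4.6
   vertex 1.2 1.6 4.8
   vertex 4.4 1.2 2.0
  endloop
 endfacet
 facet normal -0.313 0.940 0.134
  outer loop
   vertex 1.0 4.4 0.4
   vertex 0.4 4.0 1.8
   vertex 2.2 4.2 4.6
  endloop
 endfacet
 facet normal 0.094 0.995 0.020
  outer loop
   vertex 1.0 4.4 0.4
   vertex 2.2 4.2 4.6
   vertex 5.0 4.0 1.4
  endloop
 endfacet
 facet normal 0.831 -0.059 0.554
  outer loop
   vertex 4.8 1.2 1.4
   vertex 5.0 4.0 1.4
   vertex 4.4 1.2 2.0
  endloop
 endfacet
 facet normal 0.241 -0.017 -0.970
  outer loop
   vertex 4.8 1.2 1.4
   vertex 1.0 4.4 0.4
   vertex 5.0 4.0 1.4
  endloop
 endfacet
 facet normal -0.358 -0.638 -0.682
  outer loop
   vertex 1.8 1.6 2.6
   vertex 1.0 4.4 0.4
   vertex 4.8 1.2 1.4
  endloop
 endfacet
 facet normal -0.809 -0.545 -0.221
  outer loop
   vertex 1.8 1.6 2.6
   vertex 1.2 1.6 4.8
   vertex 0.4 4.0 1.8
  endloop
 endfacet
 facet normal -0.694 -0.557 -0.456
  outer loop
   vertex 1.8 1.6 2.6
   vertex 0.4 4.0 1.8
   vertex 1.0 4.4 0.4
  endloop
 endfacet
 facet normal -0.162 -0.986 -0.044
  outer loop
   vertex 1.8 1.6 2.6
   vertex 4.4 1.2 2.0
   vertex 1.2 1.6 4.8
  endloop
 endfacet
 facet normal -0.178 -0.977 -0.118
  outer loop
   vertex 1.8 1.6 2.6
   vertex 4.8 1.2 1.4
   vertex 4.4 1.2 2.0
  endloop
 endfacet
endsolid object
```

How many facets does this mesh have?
12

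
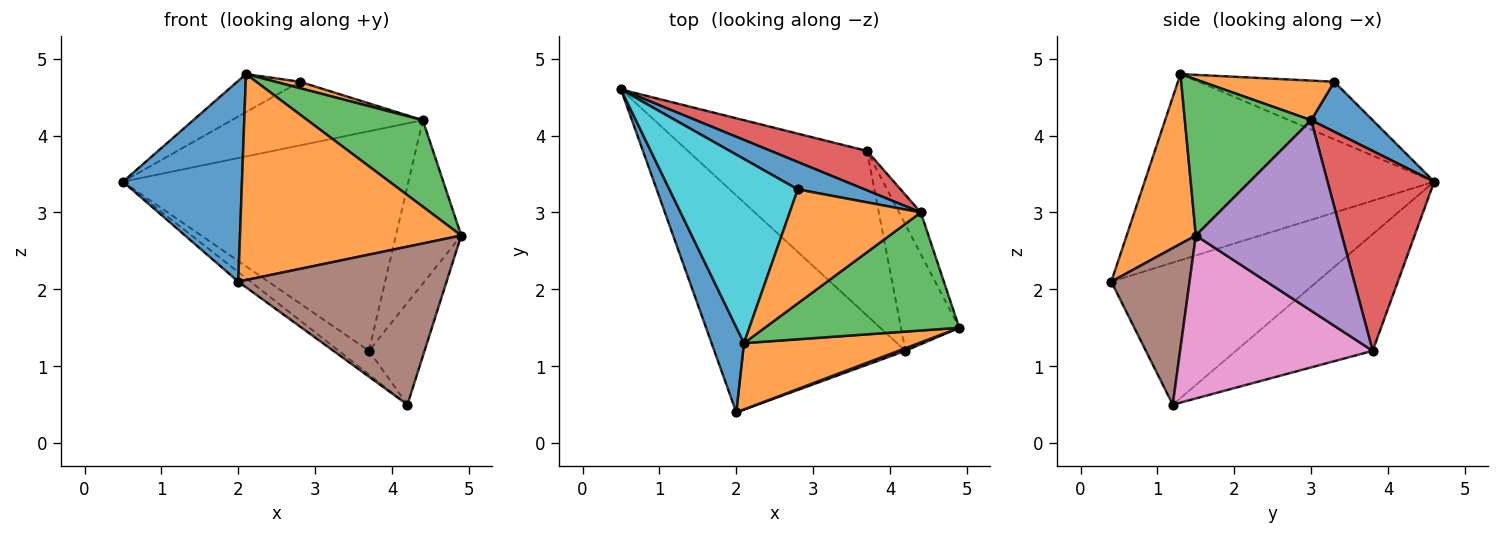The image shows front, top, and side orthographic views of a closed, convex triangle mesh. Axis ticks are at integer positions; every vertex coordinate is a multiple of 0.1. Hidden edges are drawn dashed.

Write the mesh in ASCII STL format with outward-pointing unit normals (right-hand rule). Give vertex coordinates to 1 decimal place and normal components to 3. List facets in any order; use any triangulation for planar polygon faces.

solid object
 facet normal -0.913 -0.375 0.159
  outer loop
   vertex 2.1 1.3 4.8
   vertex 0.5 4.6 3.4
   vertex 2.0 0.4 2.1
  endloop
 endfacet
 facet normal 0.285 -0.912 0.294
  outer loop
   vertex 2.1 1.3 4.8
   vertex 2.0 0.4 2.1
   vertex 4.9 1.5 2.7
  endloop
 endfacet
 facet normal 0.543 -0.496 0.677
  outer loop
   vertex 4.4 3.0 4.2
   vertex 2.1 1.3 4.8
   vertex 4.9 1.5 2.7
  endloop
 endfacet
 facet normal 0.345 0.924 0.166
  outer loop
   vertex 4.4 3.0 4.2
   vertex 3.7 3.8 1.2
   vertex 0.5 4.6 3.4
  endloop
 endfacet
 facet normal 0.908 0.406 -0.104
  outer loop
   vertex 4.4 3.0 4.2
   vertex 4.9 1.5 2.7
   vertex 3.7 3.8 1.2
  endloop
 endfacet
 facet normal 0.352 -0.936 0.016
  outer loop
   vertex 4.2 1.2 0.5
   vertex 4.9 1.5 2.7
   vertex 2.0 0.4 2.1
  endloop
 endfacet
 facet normal 0.909 0.262 -0.325
  outer loop
   vertex 4.2 1.2 0.5
   vertex 3.7 3.8 1.2
   vertex 4.9 1.5 2.7
  endloop
 endfacet
 facet normal -0.596 0.035 -0.802
  outer loop
   vertex 4.2 1.2 0.5
   vertex 2.0 0.4 2.1
   vertex 0.5 4.6 3.4
  endloop
 endfacet
 facet normal -0.542 0.120 -0.832
  outer loop
   vertex 4.2 1.2 0.5
   vertex 0.5 4.6 3.4
   vertex 3.7 3.8 1.2
  endloop
 endfacet
 facet normal -0.402 0.186 0.897
  outer loop
   vertex 2.8 3.3 4.7
   vertex 0.5 4.6 3.4
   vertex 2.1 1.3 4.8
  endloop
 endfacet
 facet normal 0.284 0.881 0.379
  outer loop
   vertex 2.8 3.3 4.7
   vertex 4.4 3.0 4.2
   vertex 0.5 4.6 3.4
  endloop
 endfacet
 facet normal 0.289 -0.053 0.956
  outer loop
   vertex 2.8 3.3 4.7
   vertex 2.1 1.3 4.8
   vertex 4.4 3.0 4.2
  endloop
 endfacet
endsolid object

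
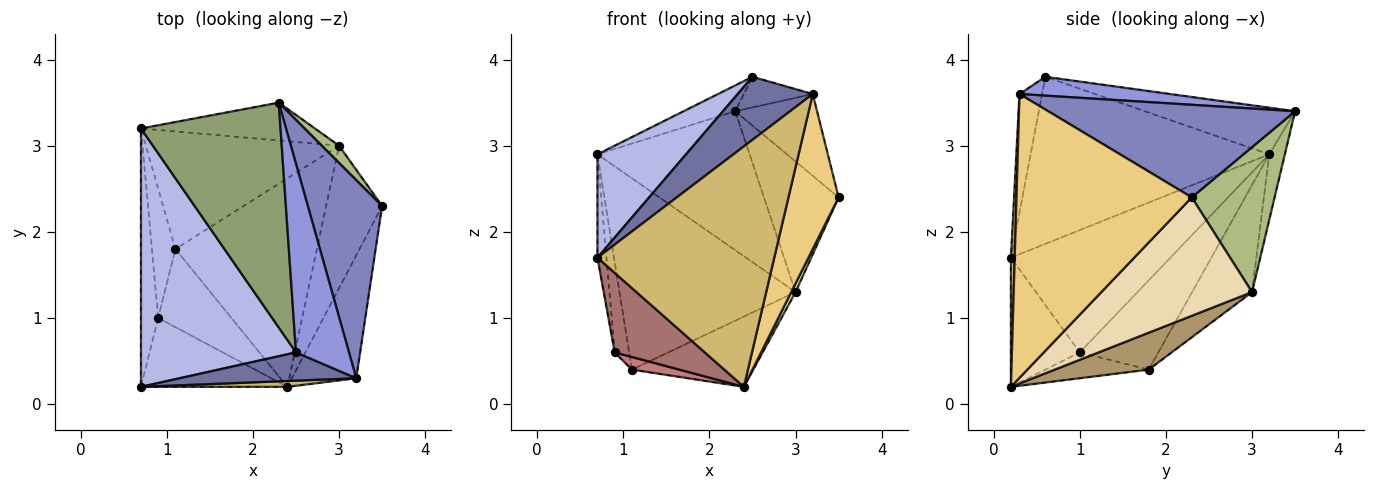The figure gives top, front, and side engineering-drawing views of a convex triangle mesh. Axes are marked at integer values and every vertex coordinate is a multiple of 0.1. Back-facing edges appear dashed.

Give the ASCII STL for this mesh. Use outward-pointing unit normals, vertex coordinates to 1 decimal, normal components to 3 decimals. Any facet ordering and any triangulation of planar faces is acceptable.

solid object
 facet normal -0.265 -0.880 0.394
  outer loop
   vertex 3.2 0.3 3.6
   vertex 2.5 0.6 3.8
   vertex 0.7 0.2 1.7
  endloop
 endfacet
 facet normal 0.755 0.250 0.606
  outer loop
   vertex 3.2 0.3 3.6
   vertex 3.5 2.3 2.4
   vertex 2.3 3.5 3.4
  endloop
 endfacet
 facet normal 0.331 0.151 0.931
  outer loop
   vertex 3.2 0.3 3.6
   vertex 2.3 3.5 3.4
   vertex 2.5 0.6 3.8
  endloop
 endfacet
 facet normal -0.707 -0.263 0.656
  outer loop
   vertex 0.7 3.2 2.9
   vertex 0.7 0.2 1.7
   vertex 2.5 0.6 3.8
  endloop
 endfacet
 facet normal -0.315 0.108 0.943
  outer loop
   vertex 0.7 3.2 2.9
   vertex 2.5 0.6 3.8
   vertex 2.3 3.5 3.4
  endloop
 endfacet
 facet normal 0.740 0.667 0.088
  outer loop
   vertex 3.0 3.0 1.3
   vertex 2.3 3.5 3.4
   vertex 3.5 2.3 2.4
  endloop
 endfacet
 facet normal -0.098 0.960 -0.261
  outer loop
   vertex 3.0 3.0 1.3
   vertex 0.7 3.2 2.9
   vertex 2.3 3.5 3.4
  endloop
 endfacet
 facet normal -0.279 0.818 -0.503
  outer loop
   vertex 3.0 3.0 1.3
   vertex 1.1 1.8 0.4
   vertex 0.7 3.2 2.9
  endloop
 endfacet
 facet normal 0.240 0.310 -0.920
  outer loop
   vertex 2.4 0.2 0.2
   vertex 1.1 1.8 0.4
   vertex 3.0 3.0 1.3
  endloop
 endfacet
 facet normal 0.021 -0.999 0.024
  outer loop
   vertex 2.4 0.2 0.2
   vertex 3.2 0.3 3.6
   vertex 0.7 0.2 1.7
  endloop
 endfacet
 facet normal 0.939 -0.269 -0.213
  outer loop
   vertex 2.4 0.2 0.2
   vertex 3.5 2.3 2.4
   vertex 3.2 0.3 3.6
  endloop
 endfacet
 facet normal 0.904 -0.026 -0.427
  outer loop
   vertex 2.4 0.2 0.2
   vertex 3.0 3.0 1.3
   vertex 3.5 2.3 2.4
  endloop
 endfacet
 facet normal -0.500 -0.654 -0.567
  outer loop
   vertex 0.9 1.0 0.6
   vertex 2.4 0.2 0.2
   vertex 0.7 0.2 1.7
  endloop
 endfacet
 facet normal -0.329 -0.151 -0.932
  outer loop
   vertex 0.9 1.0 0.6
   vertex 1.1 1.8 0.4
   vertex 2.4 0.2 0.2
  endloop
 endfacet
 facet normal -0.989 0.056 -0.139
  outer loop
   vertex 0.9 1.0 0.6
   vertex 0.7 0.2 1.7
   vertex 0.7 3.2 2.9
  endloop
 endfacet
 facet normal -0.952 0.175 -0.251
  outer loop
   vertex 0.9 1.0 0.6
   vertex 0.7 3.2 2.9
   vertex 1.1 1.8 0.4
  endloop
 endfacet
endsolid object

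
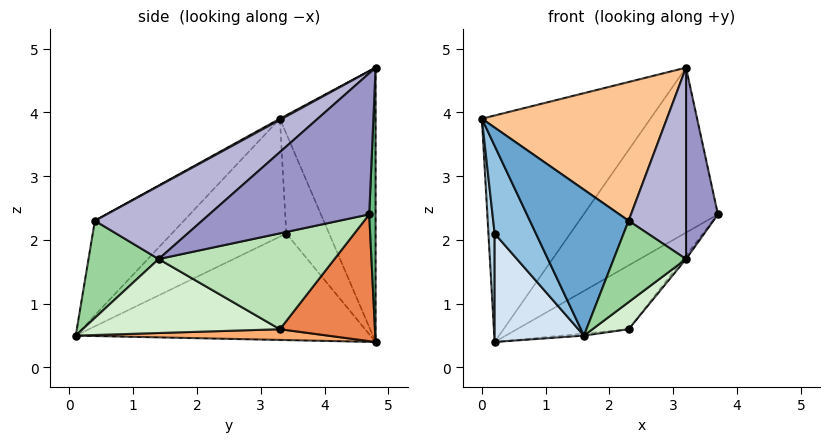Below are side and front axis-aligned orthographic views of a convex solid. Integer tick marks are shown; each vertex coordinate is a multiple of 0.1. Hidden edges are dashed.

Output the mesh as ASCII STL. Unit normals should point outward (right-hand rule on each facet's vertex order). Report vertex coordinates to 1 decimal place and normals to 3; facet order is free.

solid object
 facet normal -0.625 -0.693 0.359
  outer loop
   vertex 2.3 0.4 2.3
   vertex 0.0 3.3 3.9
   vertex 1.6 0.1 0.5
  endloop
 endfacet
 facet normal -0.934 -0.337 -0.122
  outer loop
   vertex 0.2 3.4 2.1
   vertex 1.6 0.1 0.5
   vertex 0.0 3.3 3.9
  endloop
 endfacet
 facet normal -0.983 -0.142 -0.117
  outer loop
   vertex 0.2 3.4 2.1
   vertex 0.0 3.3 3.9
   vertex 0.2 4.8 0.4
  endloop
 endfacet
 facet normal -0.931 -0.282 -0.232
  outer loop
   vertex 0.2 3.4 2.1
   vertex 0.2 4.8 0.4
   vertex 1.6 0.1 0.5
  endloop
 endfacet
 facet normal 0.437 0.513 -0.739
  outer loop
   vertex 2.3 3.3 0.6
   vertex 0.2 4.8 0.4
   vertex 3.7 4.7 2.4
  endloop
 endfacet
 facet normal 0.101 0.009 -0.995
  outer loop
   vertex 2.3 3.3 0.6
   vertex 1.6 0.1 0.5
   vertex 0.2 4.8 0.4
  endloop
 endfacet
 facet normal 0.006 -0.480 0.877
  outer loop
   vertex 3.2 4.8 4.7
   vertex 0.0 3.3 3.9
   vertex 2.3 0.4 2.3
  endloop
 endfacet
 facet normal -0.467 0.822 0.326
  outer loop
   vertex 3.2 4.8 4.7
   vertex 0.2 4.8 0.4
   vertex 0.0 3.3 3.9
  endloop
 endfacet
 facet normal 0.047 0.998 -0.033
  outer loop
   vertex 3.2 4.8 4.7
   vertex 3.7 4.7 2.4
   vertex 0.2 4.8 0.4
  endloop
 endfacet
 facet normal 0.689 -0.710 -0.150
  outer loop
   vertex 3.2 1.4 1.7
   vertex 2.3 0.4 2.3
   vertex 1.6 0.1 0.5
  endloop
 endfacet
 facet normal 0.784 0.013 -0.620
  outer loop
   vertex 3.2 1.4 1.7
   vertex 2.3 3.3 0.6
   vertex 3.7 4.7 2.4
  endloop
 endfacet
 facet normal 0.656 -0.120 -0.745
  outer loop
   vertex 3.2 1.4 1.7
   vertex 1.6 0.1 0.5
   vertex 2.3 3.3 0.6
  endloop
 endfacet
 facet normal 0.957 -0.191 0.216
  outer loop
   vertex 3.2 1.4 1.7
   vertex 3.7 4.7 2.4
   vertex 3.2 4.8 4.7
  endloop
 endfacet
 facet normal 0.777 -0.416 0.472
  outer loop
   vertex 3.2 1.4 1.7
   vertex 3.2 4.8 4.7
   vertex 2.3 0.4 2.3
  endloop
 endfacet
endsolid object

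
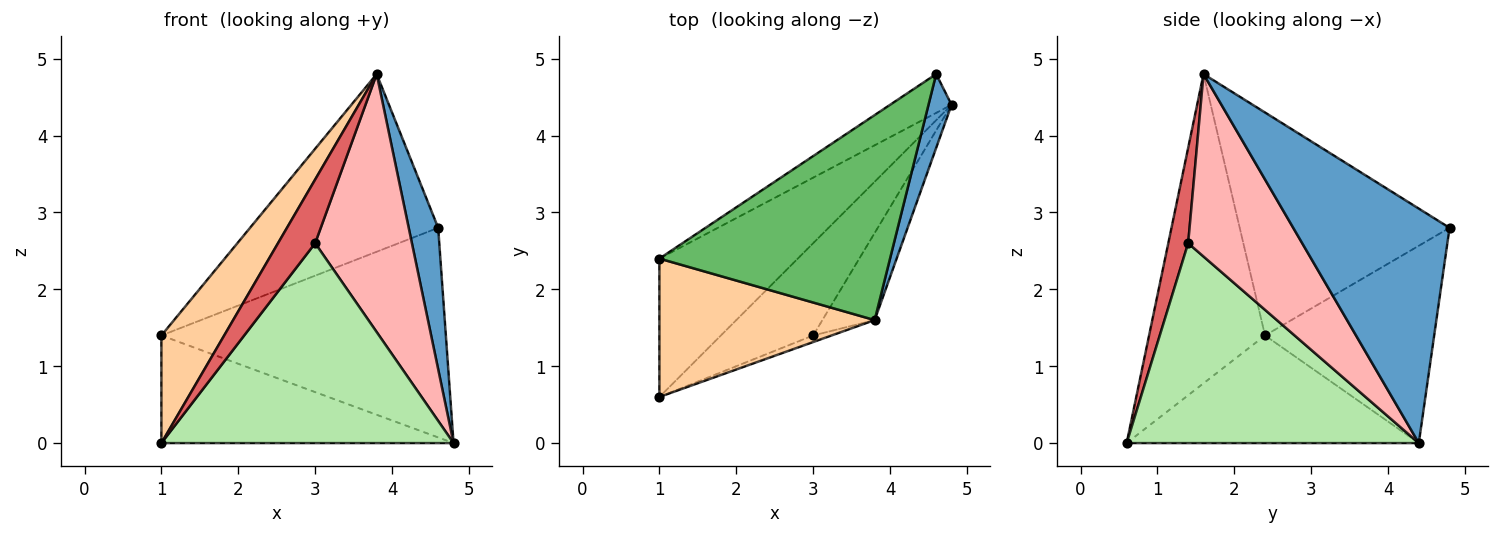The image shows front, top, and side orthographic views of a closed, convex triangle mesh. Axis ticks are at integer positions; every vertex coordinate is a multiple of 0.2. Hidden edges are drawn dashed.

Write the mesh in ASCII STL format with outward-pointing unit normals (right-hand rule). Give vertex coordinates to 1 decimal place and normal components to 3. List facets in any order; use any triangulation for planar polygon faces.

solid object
 facet normal 0.978 -0.184 0.096
  outer loop
   vertex 4.6 4.8 2.8
   vertex 3.8 1.6 4.8
   vertex 4.8 4.4 0.0
  endloop
 endfacet
 facet normal -0.523 0.523 -0.673
  outer loop
   vertex 1.0 2.4 1.4
   vertex 4.8 4.4 0.0
   vertex 1.0 0.6 0.0
  endloop
 endfacet
 facet normal -0.505 0.849 -0.157
  outer loop
   vertex 1.0 2.4 1.4
   vertex 4.6 4.8 2.8
   vertex 4.8 4.4 0.0
  endloop
 endfacet
 facet normal -0.750 -0.406 0.522
  outer loop
   vertex 1.0 2.4 1.4
   vertex 1.0 0.6 0.0
   vertex 3.8 1.6 4.8
  endloop
 endfacet
 facet normal -0.590 0.529 0.610
  outer loop
   vertex 1.0 2.4 1.4
   vertex 3.8 1.6 4.8
   vertex 4.6 4.8 2.8
  endloop
 endfacet
 facet normal 0.672 -0.672 -0.310
  outer loop
   vertex 3.0 1.4 2.6
   vertex 1.0 0.6 0.0
   vertex 4.8 4.4 0.0
  endloop
 endfacet
 facet normal 0.469 -0.878 -0.091
  outer loop
   vertex 3.0 1.4 2.6
   vertex 3.8 1.6 4.8
   vertex 1.0 0.6 0.0
  endloop
 endfacet
 facet normal 0.745 -0.632 -0.213
  outer loop
   vertex 3.0 1.4 2.6
   vertex 4.8 4.4 0.0
   vertex 3.8 1.6 4.8
  endloop
 endfacet
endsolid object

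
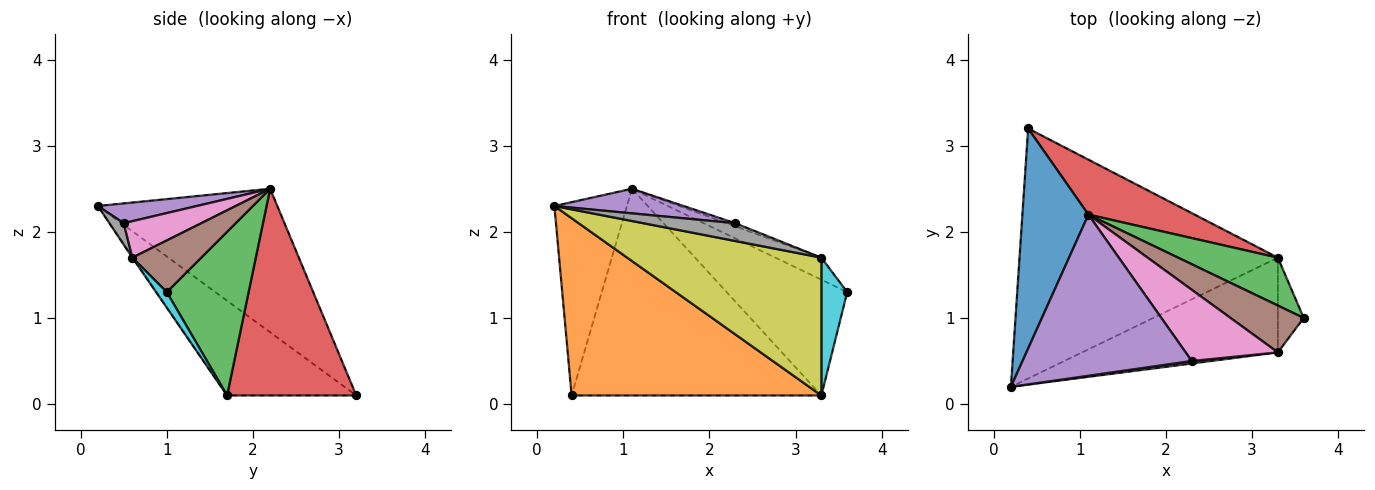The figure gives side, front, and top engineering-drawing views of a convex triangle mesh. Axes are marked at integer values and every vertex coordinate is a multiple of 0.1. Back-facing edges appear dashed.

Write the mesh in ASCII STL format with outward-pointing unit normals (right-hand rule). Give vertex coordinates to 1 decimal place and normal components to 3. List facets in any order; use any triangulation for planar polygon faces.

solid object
 facet normal -0.853 0.345 0.392
  outer loop
   vertex 1.1 2.2 2.5
   vertex 0.4 3.2 0.1
   vertex 0.2 0.2 2.3
  endloop
 endfacet
 facet normal -0.287 -0.554 -0.782
  outer loop
   vertex 3.3 1.7 0.1
   vertex 0.2 0.2 2.3
   vertex 0.4 3.2 0.1
  endloop
 endfacet
 facet normal 0.531 0.783 0.324
  outer loop
   vertex 3.3 1.7 0.1
   vertex 1.1 2.2 2.5
   vertex 3.6 1.0 1.3
  endloop
 endfacet
 facet normal 0.447 0.864 0.230
  outer loop
   vertex 3.3 1.7 0.1
   vertex 0.4 3.2 0.1
   vertex 1.1 2.2 2.5
  endloop
 endfacet
 facet normal 0.115 -0.150 0.982
  outer loop
   vertex 2.3 0.5 2.1
   vertex 1.1 2.2 2.5
   vertex 0.2 0.2 2.3
  endloop
 endfacet
 facet normal 0.538 0.359 0.763
  outer loop
   vertex 3.3 0.6 1.7
   vertex 3.6 1.0 1.3
   vertex 1.1 2.2 2.5
  endloop
 endfacet
 facet normal 0.368 0.041 0.929
  outer loop
   vertex 3.3 0.6 1.7
   vertex 1.1 2.2 2.5
   vertex 2.3 0.5 2.1
  endloop
 endfacet
 facet normal 0.153 -0.979 0.138
  outer loop
   vertex 3.3 0.6 1.7
   vertex 2.3 0.5 2.1
   vertex 0.2 0.2 2.3
  endloop
 endfacet
 facet normal -0.003 -0.824 -0.567
  outer loop
   vertex 3.3 0.6 1.7
   vertex 0.2 0.2 2.3
   vertex 3.3 1.7 0.1
  endloop
 endfacet
 facet normal 0.325 -0.779 -0.536
  outer loop
   vertex 3.3 0.6 1.7
   vertex 3.3 1.7 0.1
   vertex 3.6 1.0 1.3
  endloop
 endfacet
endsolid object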